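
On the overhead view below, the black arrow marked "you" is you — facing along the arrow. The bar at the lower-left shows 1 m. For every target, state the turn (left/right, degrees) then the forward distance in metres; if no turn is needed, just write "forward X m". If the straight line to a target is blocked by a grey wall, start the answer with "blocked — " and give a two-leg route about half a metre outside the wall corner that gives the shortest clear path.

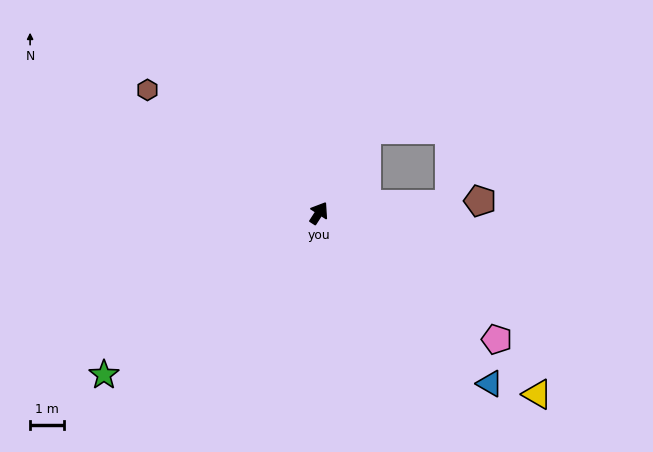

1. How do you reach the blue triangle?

turn right 102°, forward 7.2 m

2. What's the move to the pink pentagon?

turn right 93°, forward 6.5 m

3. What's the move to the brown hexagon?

turn left 87°, forward 6.3 m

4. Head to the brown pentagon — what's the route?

turn right 53°, forward 4.8 m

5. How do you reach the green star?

turn left 160°, forward 8.0 m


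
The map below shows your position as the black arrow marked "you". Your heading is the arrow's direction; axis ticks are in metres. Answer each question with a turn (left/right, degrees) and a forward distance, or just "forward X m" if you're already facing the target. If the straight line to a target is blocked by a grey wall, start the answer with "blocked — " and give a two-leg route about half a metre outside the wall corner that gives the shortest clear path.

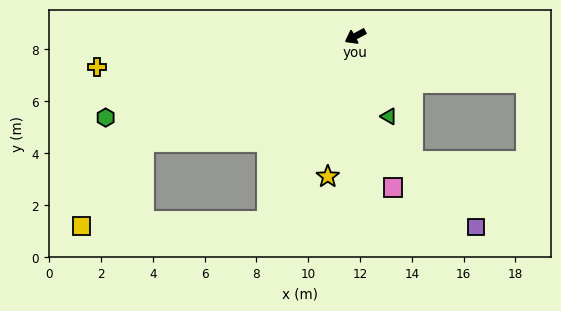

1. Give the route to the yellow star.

turn left 50°, forward 5.5 m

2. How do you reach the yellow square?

blocked — forward 9.1 m, then turn left 25°, forward 4.0 m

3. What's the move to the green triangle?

turn left 84°, forward 3.4 m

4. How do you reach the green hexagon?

turn right 10°, forward 10.1 m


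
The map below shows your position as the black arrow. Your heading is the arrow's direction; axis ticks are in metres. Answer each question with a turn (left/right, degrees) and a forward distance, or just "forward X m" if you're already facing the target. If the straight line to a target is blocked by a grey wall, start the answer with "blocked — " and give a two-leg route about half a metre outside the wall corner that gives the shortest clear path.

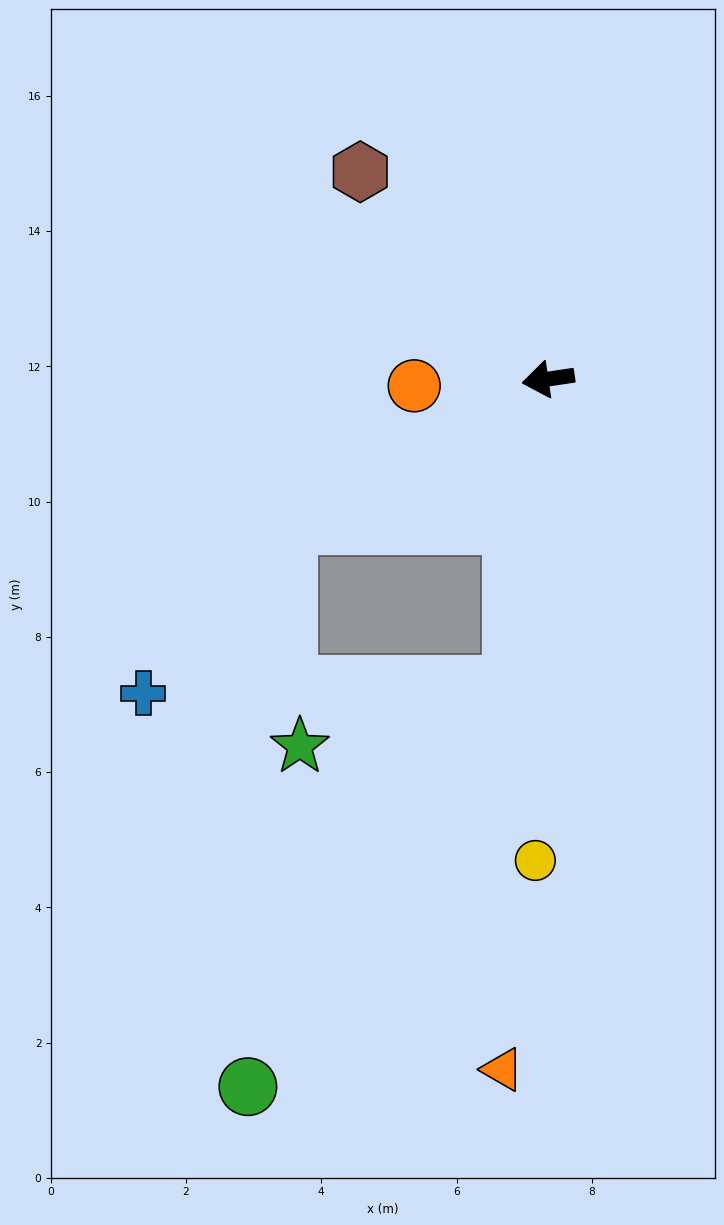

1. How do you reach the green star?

blocked — turn left 75°, forward 4.6 m, then turn right 67°, forward 3.3 m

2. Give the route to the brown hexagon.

turn right 56°, forward 4.1 m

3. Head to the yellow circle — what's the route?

turn left 80°, forward 7.1 m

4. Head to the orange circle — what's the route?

turn right 6°, forward 2.0 m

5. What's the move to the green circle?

blocked — turn left 75°, forward 4.6 m, then turn right 27°, forward 7.1 m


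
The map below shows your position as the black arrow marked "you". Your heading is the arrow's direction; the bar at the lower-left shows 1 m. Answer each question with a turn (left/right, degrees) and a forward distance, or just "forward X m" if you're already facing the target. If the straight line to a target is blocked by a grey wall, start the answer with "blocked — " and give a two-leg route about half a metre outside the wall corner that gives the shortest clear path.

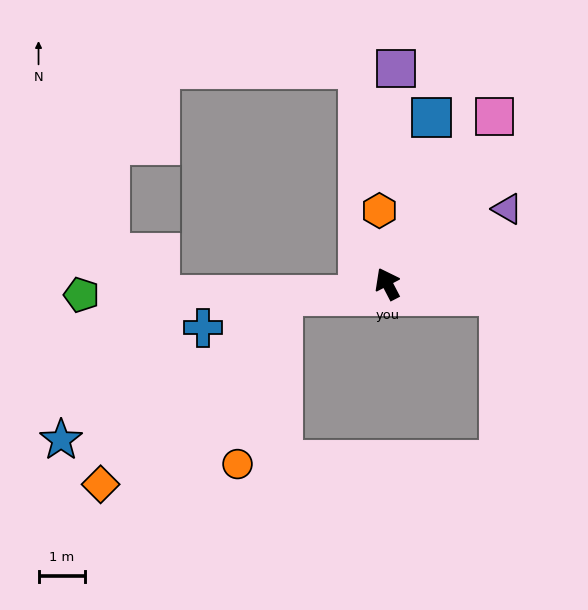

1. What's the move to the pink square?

turn right 60°, forward 4.2 m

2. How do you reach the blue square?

turn right 42°, forward 3.7 m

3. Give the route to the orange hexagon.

turn right 21°, forward 1.6 m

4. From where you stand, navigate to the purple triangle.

turn right 86°, forward 3.0 m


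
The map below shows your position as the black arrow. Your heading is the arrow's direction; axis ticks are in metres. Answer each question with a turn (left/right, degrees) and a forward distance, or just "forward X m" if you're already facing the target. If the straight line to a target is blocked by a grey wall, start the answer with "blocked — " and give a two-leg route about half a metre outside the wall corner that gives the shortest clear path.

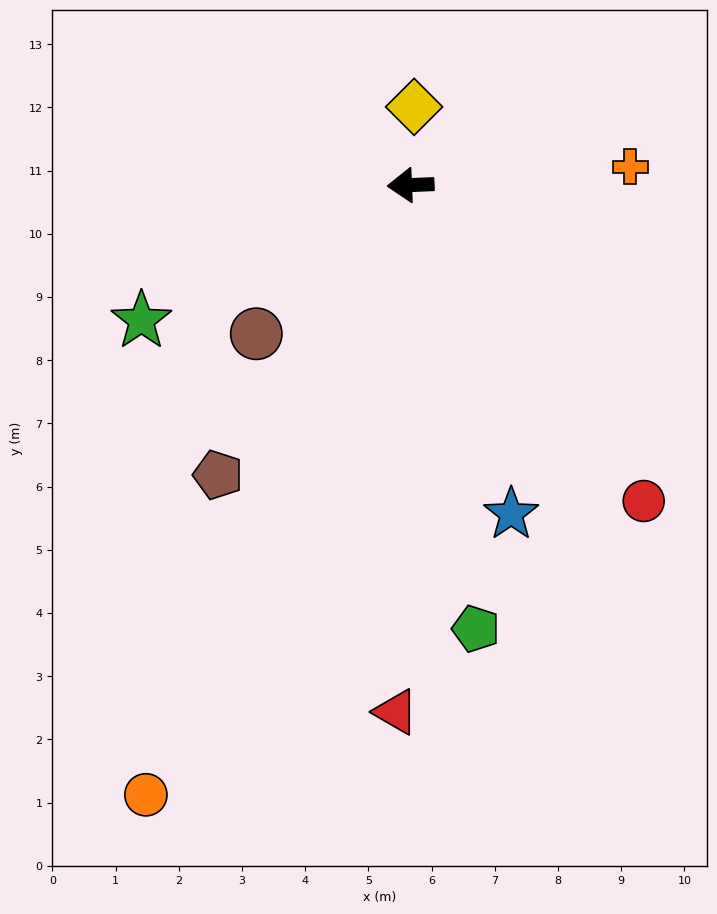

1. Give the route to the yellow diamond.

turn right 95°, forward 1.2 m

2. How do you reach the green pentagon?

turn left 96°, forward 7.1 m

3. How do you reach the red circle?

turn left 124°, forward 6.2 m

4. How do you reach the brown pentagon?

turn left 54°, forward 5.5 m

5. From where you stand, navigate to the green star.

turn left 24°, forward 4.8 m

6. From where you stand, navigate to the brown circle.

turn left 42°, forward 3.4 m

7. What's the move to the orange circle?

turn left 64°, forward 10.5 m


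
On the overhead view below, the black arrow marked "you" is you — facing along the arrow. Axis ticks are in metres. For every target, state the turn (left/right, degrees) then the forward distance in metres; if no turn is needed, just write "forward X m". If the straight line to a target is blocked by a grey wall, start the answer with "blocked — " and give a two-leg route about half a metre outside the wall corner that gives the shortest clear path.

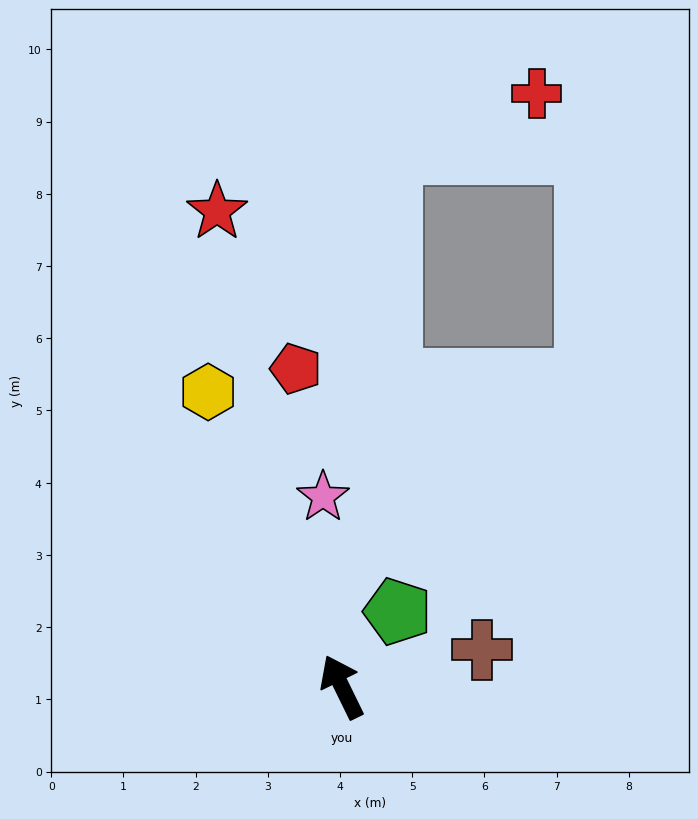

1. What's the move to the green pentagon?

turn right 63°, forward 1.3 m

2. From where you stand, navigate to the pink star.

turn right 20°, forward 2.6 m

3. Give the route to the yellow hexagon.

forward 4.5 m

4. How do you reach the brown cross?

turn right 101°, forward 2.0 m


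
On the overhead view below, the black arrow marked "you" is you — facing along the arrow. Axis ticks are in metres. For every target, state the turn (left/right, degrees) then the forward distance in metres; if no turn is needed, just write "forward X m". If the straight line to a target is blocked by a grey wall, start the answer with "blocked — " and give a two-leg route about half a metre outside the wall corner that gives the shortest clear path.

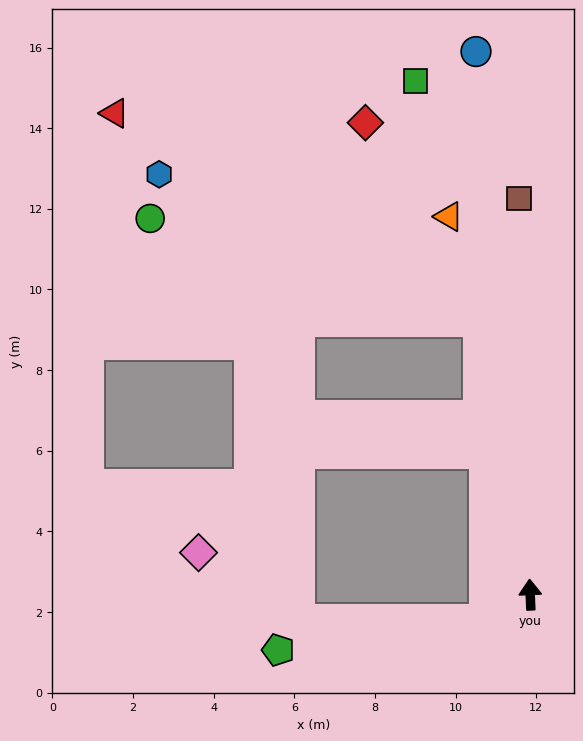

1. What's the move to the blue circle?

turn left 3°, forward 13.5 m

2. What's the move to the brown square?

forward 9.8 m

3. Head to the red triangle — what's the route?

blocked — turn left 8°, forward 6.9 m, then turn left 50°, forward 10.4 m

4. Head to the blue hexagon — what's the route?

blocked — turn left 8°, forward 6.9 m, then turn left 55°, forward 8.7 m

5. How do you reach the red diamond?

blocked — turn left 8°, forward 6.9 m, then turn left 20°, forward 5.7 m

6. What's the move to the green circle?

blocked — turn left 8°, forward 6.9 m, then turn left 62°, forward 8.6 m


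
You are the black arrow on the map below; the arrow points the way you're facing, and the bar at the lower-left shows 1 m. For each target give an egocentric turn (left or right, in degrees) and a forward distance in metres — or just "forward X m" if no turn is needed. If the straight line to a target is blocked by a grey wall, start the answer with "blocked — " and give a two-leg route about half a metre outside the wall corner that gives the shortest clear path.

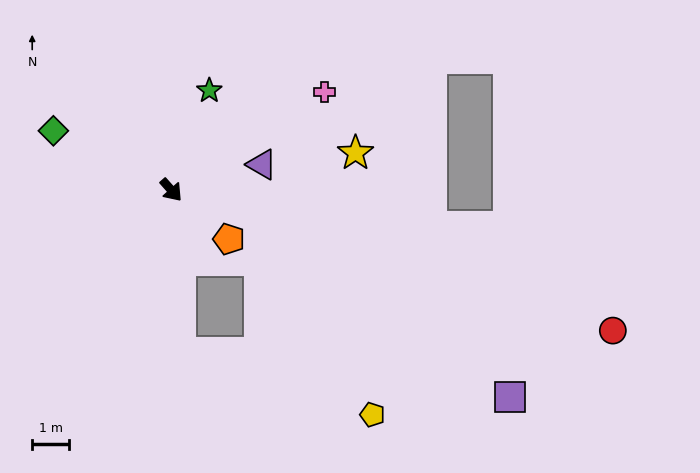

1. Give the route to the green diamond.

turn right 158°, forward 3.6 m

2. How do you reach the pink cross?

turn left 81°, forward 4.9 m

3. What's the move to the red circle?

turn left 31°, forward 12.5 m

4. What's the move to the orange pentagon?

turn left 8°, forward 2.0 m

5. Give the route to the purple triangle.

turn left 64°, forward 2.5 m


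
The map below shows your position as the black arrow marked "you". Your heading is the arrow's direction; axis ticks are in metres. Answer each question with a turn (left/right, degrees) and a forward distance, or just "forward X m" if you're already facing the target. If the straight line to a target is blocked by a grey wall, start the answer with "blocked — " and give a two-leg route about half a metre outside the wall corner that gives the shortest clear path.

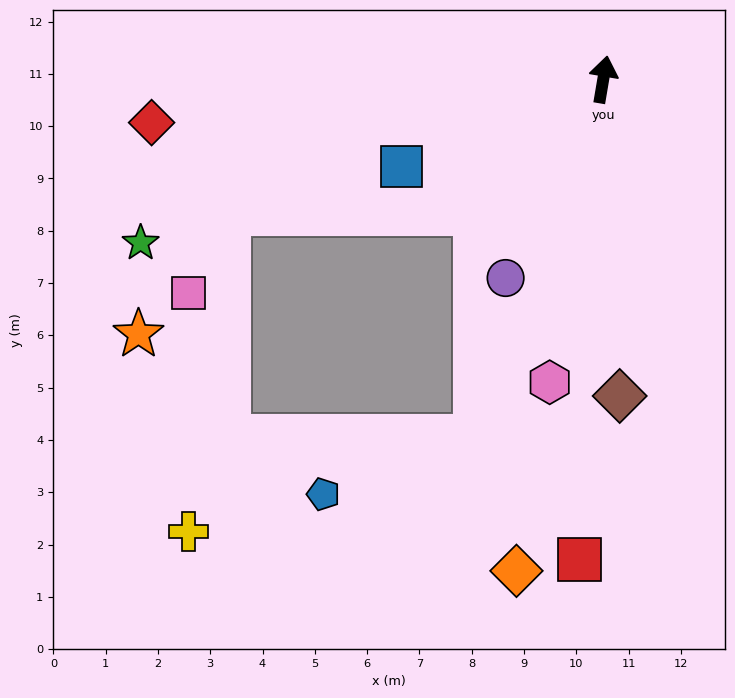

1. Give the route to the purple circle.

turn left 163°, forward 4.2 m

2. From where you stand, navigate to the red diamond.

turn left 105°, forward 8.7 m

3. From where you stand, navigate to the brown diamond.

turn right 167°, forward 6.1 m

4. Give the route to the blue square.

turn left 123°, forward 4.2 m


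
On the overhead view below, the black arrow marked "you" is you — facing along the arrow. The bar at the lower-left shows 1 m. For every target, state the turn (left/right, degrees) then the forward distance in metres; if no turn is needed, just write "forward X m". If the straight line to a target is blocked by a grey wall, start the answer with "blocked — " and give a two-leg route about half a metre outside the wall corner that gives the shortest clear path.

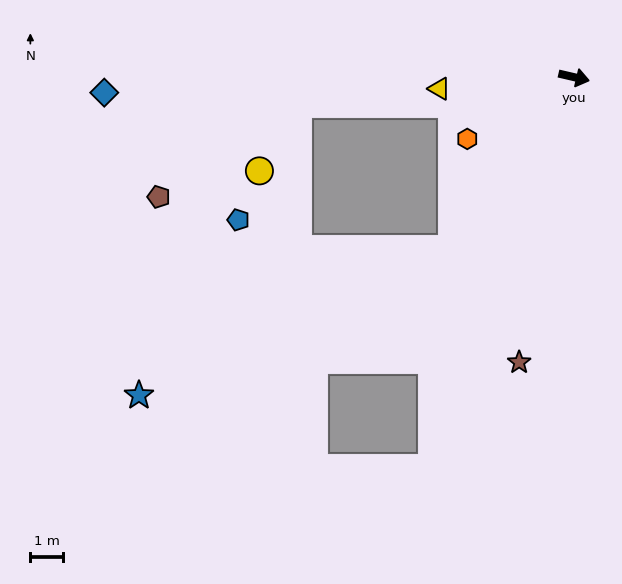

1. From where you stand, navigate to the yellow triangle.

turn right 162°, forward 4.1 m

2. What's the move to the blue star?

blocked — turn right 112°, forward 6.4 m, then turn right 30°, forward 10.5 m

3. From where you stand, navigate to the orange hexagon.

turn right 137°, forward 3.8 m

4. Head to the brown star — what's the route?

turn right 88°, forward 8.9 m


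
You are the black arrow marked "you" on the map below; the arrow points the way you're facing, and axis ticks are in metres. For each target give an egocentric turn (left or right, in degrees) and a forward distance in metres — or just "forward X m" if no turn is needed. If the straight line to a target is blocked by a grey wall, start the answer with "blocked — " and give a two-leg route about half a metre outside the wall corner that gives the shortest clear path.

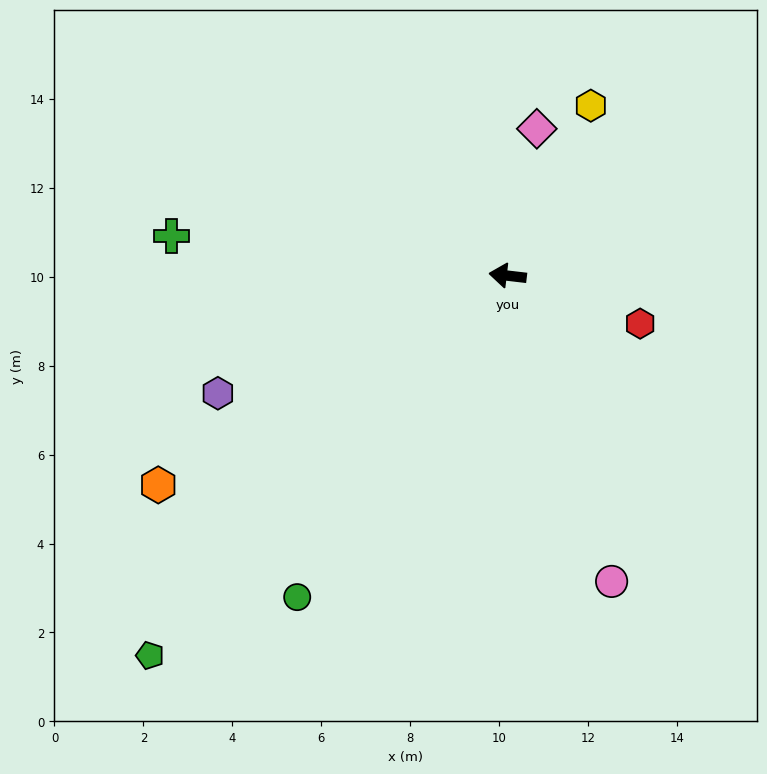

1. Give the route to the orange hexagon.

turn left 38°, forward 9.2 m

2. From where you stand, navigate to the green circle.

turn left 63°, forward 8.6 m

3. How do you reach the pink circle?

turn left 115°, forward 7.3 m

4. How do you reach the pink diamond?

turn right 95°, forward 3.4 m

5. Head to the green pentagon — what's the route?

turn left 53°, forward 11.7 m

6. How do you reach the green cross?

forward 7.6 m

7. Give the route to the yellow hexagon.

turn right 109°, forward 4.3 m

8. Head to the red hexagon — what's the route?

turn left 167°, forward 3.2 m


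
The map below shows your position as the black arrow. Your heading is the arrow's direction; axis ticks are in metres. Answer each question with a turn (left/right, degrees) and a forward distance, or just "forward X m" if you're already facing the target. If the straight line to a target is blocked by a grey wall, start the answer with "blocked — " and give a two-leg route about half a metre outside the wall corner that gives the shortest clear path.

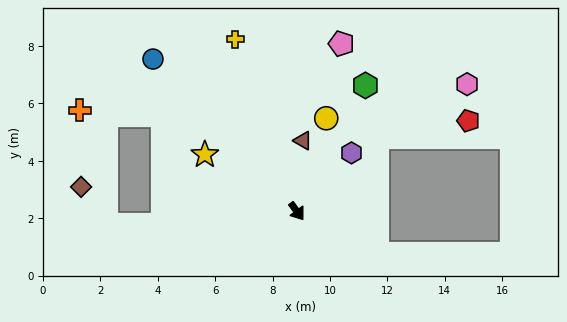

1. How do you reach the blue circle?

turn right 173°, forward 7.3 m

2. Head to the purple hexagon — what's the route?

turn left 101°, forward 2.8 m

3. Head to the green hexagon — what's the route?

turn left 115°, forward 5.0 m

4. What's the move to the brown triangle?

turn left 139°, forward 2.5 m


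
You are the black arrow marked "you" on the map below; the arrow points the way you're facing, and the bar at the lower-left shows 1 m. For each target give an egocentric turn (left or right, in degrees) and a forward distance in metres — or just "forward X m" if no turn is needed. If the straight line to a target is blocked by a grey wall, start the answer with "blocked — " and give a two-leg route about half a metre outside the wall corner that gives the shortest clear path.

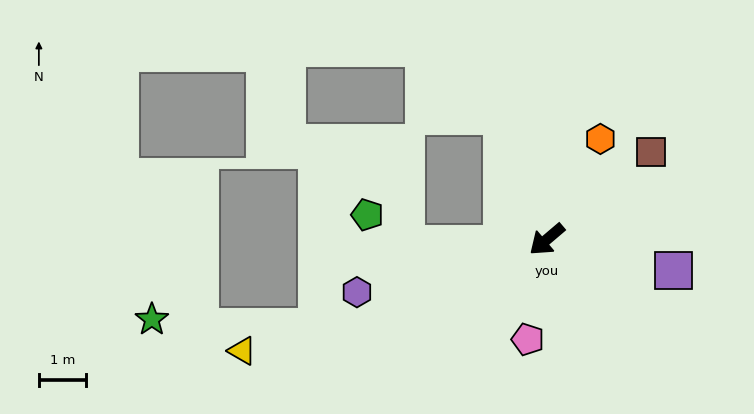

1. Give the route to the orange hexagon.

turn right 158°, forward 2.4 m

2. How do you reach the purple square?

turn left 126°, forward 2.8 m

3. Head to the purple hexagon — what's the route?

turn right 25°, forward 4.2 m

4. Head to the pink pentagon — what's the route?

turn left 39°, forward 2.2 m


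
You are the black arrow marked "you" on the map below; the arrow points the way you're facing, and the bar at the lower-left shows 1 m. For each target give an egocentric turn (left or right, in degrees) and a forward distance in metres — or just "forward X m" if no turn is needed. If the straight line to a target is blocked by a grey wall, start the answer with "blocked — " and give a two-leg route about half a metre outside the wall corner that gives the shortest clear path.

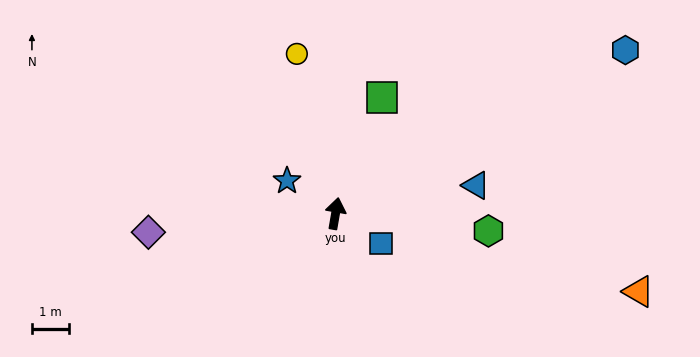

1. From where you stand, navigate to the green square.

turn right 12°, forward 3.3 m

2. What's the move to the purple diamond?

turn left 106°, forward 5.0 m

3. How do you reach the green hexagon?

turn right 87°, forward 4.1 m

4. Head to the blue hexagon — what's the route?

turn right 51°, forward 8.9 m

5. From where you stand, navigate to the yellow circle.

turn left 23°, forward 4.4 m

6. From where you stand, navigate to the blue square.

turn right 114°, forward 1.5 m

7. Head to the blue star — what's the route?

turn left 66°, forward 1.6 m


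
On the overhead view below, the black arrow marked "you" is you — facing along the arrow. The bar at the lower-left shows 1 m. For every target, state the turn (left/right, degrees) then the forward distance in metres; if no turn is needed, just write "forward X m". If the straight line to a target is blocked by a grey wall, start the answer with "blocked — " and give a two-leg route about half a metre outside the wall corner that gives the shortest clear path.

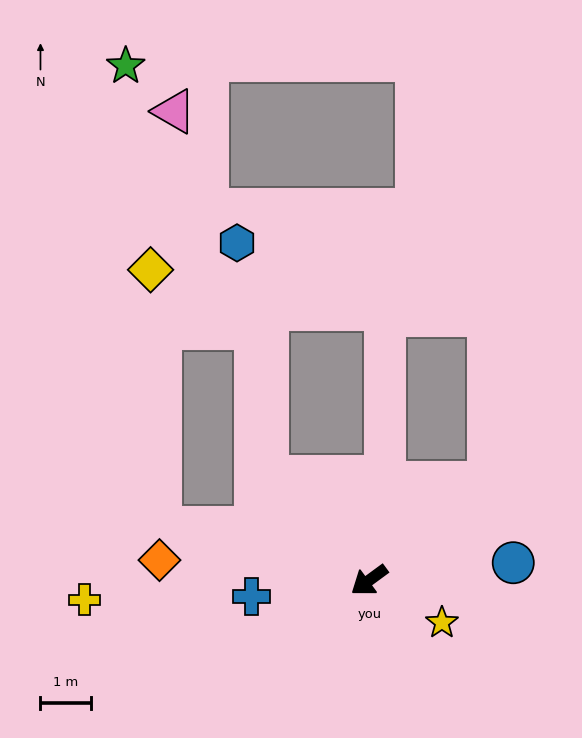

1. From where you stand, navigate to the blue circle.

turn left 151°, forward 2.9 m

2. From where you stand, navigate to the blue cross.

turn right 28°, forward 2.4 m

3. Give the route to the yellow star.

turn left 114°, forward 1.7 m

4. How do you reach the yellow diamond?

blocked — turn right 50°, forward 4.3 m, then turn right 74°, forward 5.1 m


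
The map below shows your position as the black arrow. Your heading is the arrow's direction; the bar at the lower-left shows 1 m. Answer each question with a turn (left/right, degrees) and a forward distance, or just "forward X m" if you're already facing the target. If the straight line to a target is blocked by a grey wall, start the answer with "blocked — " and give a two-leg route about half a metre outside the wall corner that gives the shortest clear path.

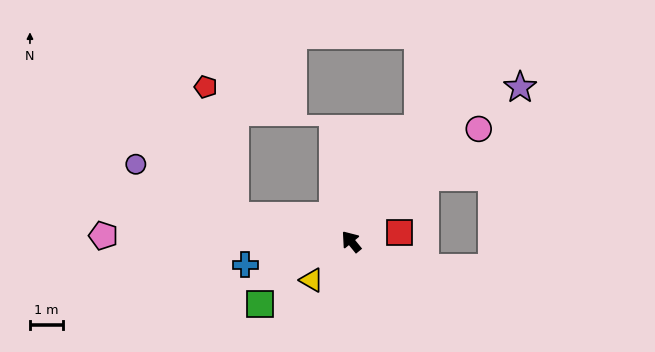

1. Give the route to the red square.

turn right 118°, forward 1.5 m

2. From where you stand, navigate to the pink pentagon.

turn left 49°, forward 7.5 m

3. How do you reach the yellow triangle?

turn left 95°, forward 1.7 m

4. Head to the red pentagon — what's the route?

blocked — turn left 38°, forward 3.6 m, then turn right 64°, forward 4.0 m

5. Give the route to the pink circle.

turn right 88°, forward 5.2 m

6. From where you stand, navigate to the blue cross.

turn left 63°, forward 3.3 m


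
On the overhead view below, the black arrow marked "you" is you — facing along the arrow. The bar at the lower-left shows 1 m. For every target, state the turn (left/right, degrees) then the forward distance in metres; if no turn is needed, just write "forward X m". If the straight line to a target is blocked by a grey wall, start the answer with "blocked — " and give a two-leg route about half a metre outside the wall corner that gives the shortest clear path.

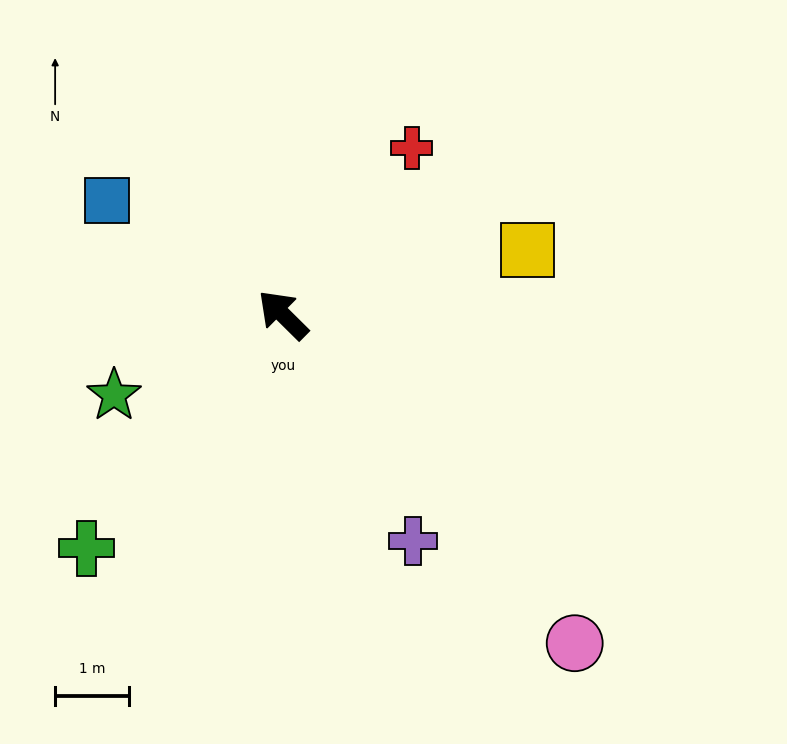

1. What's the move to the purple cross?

turn left 165°, forward 3.5 m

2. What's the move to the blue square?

turn left 12°, forward 2.8 m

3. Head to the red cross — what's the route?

turn right 83°, forward 2.9 m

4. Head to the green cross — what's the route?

turn left 95°, forward 4.1 m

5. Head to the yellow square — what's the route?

turn right 120°, forward 3.4 m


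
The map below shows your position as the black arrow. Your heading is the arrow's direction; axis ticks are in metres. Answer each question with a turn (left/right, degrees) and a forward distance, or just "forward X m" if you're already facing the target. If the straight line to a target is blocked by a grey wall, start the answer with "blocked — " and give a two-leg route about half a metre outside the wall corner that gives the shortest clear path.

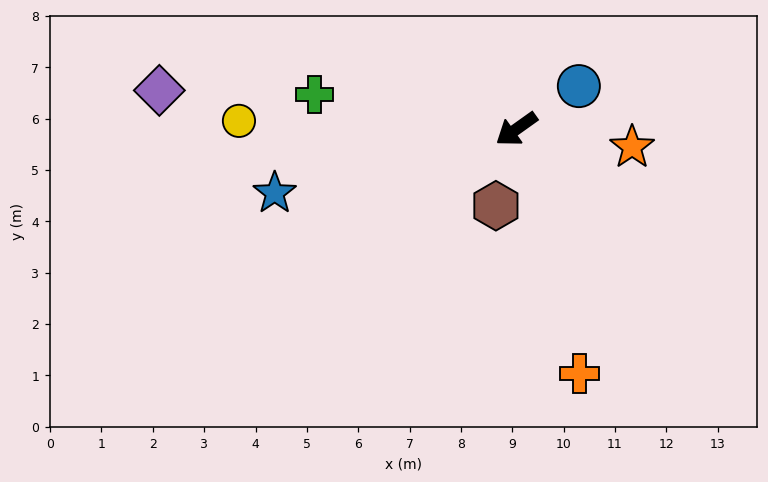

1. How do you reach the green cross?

turn right 45°, forward 4.0 m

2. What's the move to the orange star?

turn left 136°, forward 2.3 m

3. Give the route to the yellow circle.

turn right 37°, forward 5.4 m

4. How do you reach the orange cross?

turn left 69°, forward 4.9 m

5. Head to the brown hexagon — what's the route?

turn left 40°, forward 1.5 m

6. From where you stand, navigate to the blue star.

turn right 21°, forward 4.9 m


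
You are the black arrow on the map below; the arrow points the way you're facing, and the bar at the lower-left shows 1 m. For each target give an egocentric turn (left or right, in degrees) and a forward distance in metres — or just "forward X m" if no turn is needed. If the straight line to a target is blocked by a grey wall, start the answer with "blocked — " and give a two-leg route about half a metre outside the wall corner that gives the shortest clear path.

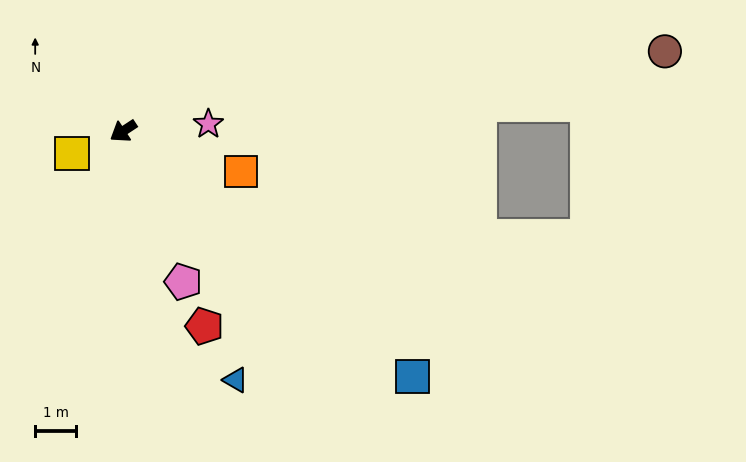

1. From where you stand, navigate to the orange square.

turn left 128°, forward 3.1 m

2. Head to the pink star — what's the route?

turn left 151°, forward 2.1 m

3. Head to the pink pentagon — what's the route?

turn left 78°, forward 4.0 m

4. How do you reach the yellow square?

turn right 10°, forward 1.4 m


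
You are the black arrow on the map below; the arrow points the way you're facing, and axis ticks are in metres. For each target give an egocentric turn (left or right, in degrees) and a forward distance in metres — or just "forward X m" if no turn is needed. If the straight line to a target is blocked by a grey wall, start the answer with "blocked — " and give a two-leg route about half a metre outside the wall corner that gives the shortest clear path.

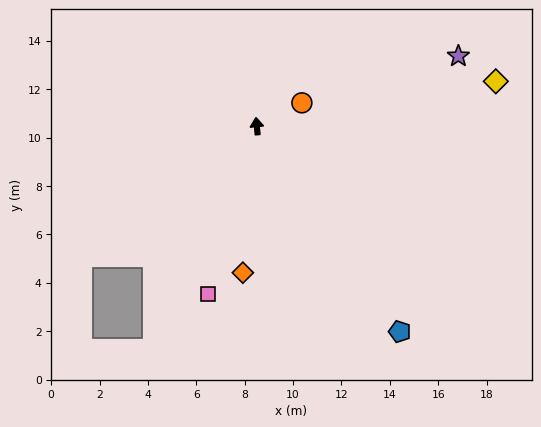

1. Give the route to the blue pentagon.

turn right 151°, forward 10.3 m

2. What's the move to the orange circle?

turn right 68°, forward 2.1 m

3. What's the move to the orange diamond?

turn left 169°, forward 6.1 m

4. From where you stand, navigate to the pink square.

turn left 158°, forward 7.2 m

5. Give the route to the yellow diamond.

turn right 85°, forward 10.1 m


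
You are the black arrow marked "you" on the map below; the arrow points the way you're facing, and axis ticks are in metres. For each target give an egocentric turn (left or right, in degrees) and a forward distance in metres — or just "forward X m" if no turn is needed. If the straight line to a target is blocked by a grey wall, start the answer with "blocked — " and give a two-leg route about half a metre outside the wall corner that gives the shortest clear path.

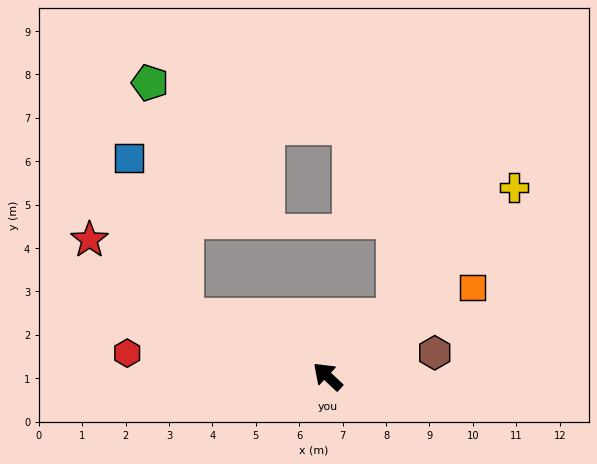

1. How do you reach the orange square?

turn right 105°, forward 3.9 m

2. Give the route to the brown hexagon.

turn right 125°, forward 2.5 m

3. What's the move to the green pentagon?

blocked — turn left 20°, forward 3.6 m, then turn right 58°, forward 5.4 m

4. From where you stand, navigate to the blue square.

blocked — turn left 20°, forward 3.6 m, then turn right 47°, forward 3.9 m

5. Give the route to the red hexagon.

turn left 36°, forward 4.6 m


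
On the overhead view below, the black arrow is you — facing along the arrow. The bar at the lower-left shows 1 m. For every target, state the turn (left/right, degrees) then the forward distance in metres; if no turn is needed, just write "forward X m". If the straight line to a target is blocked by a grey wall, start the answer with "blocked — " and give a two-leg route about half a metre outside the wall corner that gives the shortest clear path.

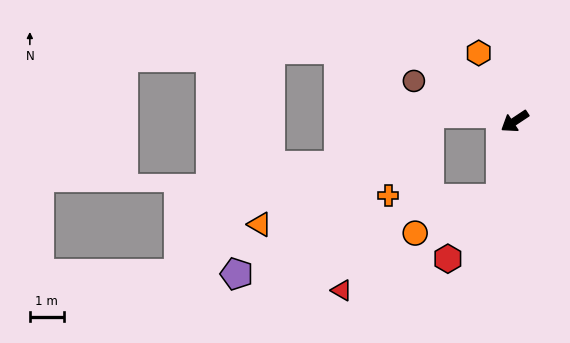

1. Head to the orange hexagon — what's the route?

turn right 96°, forward 2.3 m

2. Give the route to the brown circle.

turn right 55°, forward 3.2 m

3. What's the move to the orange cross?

blocked — turn left 46°, forward 2.3 m, then turn right 81°, forward 3.3 m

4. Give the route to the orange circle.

blocked — turn left 46°, forward 2.3 m, then turn right 57°, forward 2.7 m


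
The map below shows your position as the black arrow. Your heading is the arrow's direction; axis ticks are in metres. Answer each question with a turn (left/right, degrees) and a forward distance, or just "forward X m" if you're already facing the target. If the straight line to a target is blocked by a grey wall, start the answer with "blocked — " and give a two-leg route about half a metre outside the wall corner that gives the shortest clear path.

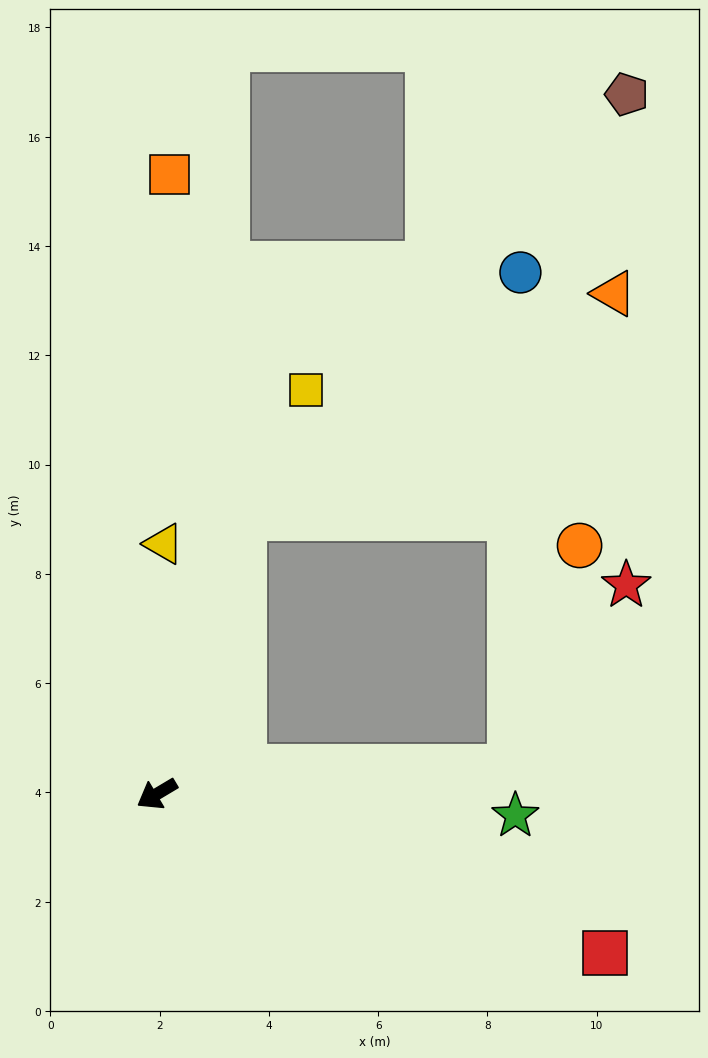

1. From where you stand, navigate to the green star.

turn left 146°, forward 6.6 m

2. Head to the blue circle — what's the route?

blocked — turn right 138°, forward 5.3 m, then turn right 31°, forward 6.8 m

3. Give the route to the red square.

turn left 130°, forward 8.7 m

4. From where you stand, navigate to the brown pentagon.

blocked — turn right 138°, forward 5.3 m, then turn right 25°, forward 10.4 m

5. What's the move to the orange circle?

blocked — turn left 153°, forward 6.5 m, then turn left 69°, forward 4.3 m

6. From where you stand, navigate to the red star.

blocked — turn left 153°, forward 6.5 m, then turn left 54°, forward 4.0 m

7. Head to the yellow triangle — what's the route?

turn right 122°, forward 4.6 m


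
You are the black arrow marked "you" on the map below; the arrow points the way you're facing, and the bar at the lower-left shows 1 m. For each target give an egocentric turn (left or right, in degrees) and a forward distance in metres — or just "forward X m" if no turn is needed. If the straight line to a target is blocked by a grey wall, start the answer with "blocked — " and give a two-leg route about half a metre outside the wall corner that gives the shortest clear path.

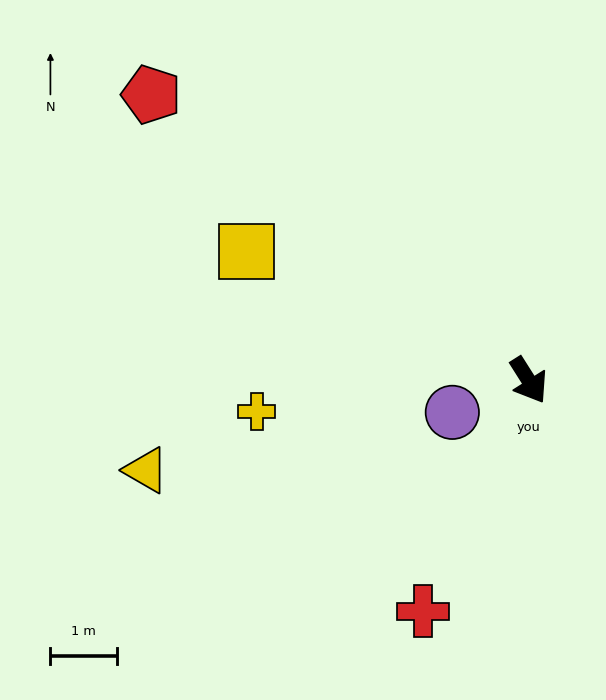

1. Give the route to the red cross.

turn right 57°, forward 3.8 m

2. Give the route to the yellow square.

turn right 147°, forward 4.6 m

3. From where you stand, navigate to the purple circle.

turn right 100°, forward 1.2 m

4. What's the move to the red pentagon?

turn right 159°, forward 7.1 m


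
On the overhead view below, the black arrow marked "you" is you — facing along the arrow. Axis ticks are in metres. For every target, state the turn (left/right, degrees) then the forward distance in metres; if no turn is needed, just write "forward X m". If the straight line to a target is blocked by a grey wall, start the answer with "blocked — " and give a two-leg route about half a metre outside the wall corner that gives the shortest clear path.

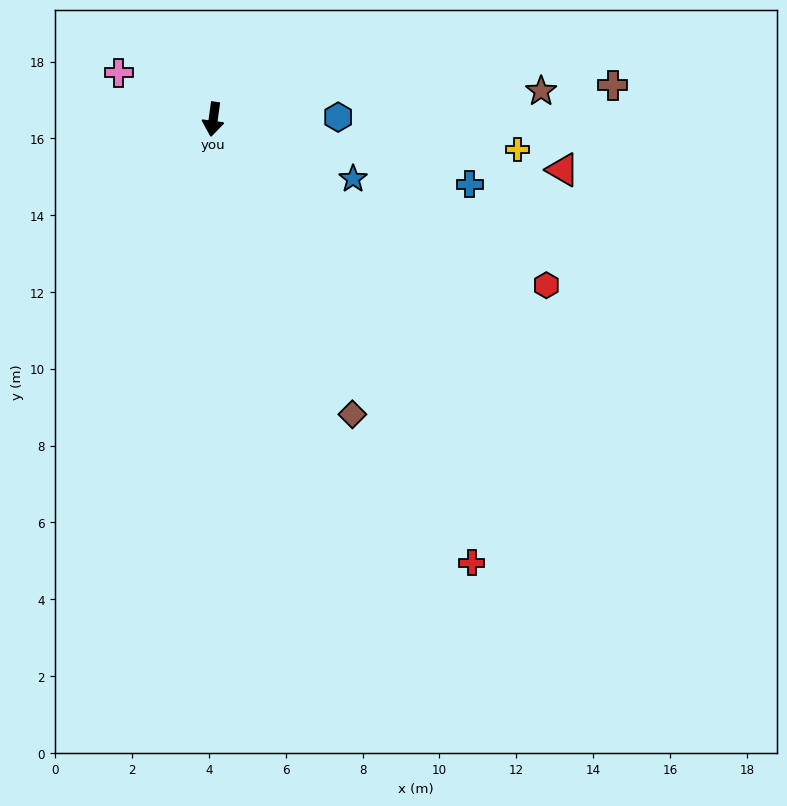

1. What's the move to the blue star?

turn left 75°, forward 4.0 m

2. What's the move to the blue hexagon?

turn left 99°, forward 3.3 m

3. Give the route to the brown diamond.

turn left 33°, forward 8.5 m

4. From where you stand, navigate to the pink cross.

turn right 108°, forward 2.7 m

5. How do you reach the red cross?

turn left 38°, forward 13.4 m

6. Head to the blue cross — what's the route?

turn left 84°, forward 6.9 m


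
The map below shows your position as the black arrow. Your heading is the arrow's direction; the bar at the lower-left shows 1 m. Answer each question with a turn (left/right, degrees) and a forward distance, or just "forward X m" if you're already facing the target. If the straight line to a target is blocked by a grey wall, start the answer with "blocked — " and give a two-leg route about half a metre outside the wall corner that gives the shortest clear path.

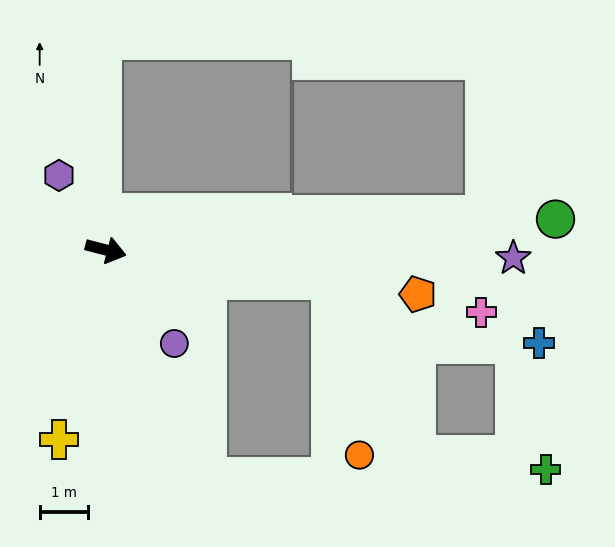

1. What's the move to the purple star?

turn left 13°, forward 8.5 m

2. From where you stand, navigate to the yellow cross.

turn right 89°, forward 4.1 m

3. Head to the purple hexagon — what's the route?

turn left 137°, forward 1.8 m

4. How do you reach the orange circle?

blocked — turn left 7°, forward 4.7 m, then turn right 73°, forward 3.7 m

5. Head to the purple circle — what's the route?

turn right 39°, forward 2.4 m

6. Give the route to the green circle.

turn left 19°, forward 9.4 m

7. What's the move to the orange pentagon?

turn left 7°, forward 6.6 m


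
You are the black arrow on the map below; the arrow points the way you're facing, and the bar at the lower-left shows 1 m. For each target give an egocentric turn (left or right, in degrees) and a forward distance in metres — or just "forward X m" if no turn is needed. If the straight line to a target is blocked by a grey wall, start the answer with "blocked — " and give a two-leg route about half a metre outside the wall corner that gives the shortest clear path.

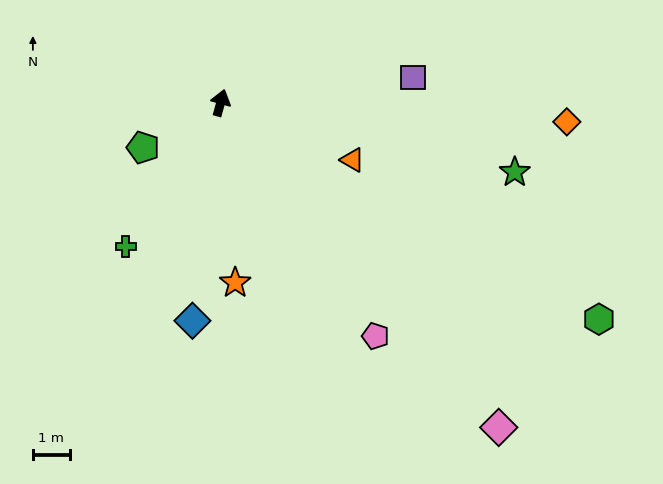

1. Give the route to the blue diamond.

turn right 172°, forward 6.0 m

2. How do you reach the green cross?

turn left 162°, forward 4.7 m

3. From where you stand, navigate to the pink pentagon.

turn right 131°, forward 7.6 m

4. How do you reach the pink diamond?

turn right 124°, forward 11.6 m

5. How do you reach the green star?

turn right 88°, forward 8.2 m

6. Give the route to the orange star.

turn right 160°, forward 4.9 m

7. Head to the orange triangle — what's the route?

turn right 98°, forward 3.9 m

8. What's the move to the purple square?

turn right 67°, forward 5.3 m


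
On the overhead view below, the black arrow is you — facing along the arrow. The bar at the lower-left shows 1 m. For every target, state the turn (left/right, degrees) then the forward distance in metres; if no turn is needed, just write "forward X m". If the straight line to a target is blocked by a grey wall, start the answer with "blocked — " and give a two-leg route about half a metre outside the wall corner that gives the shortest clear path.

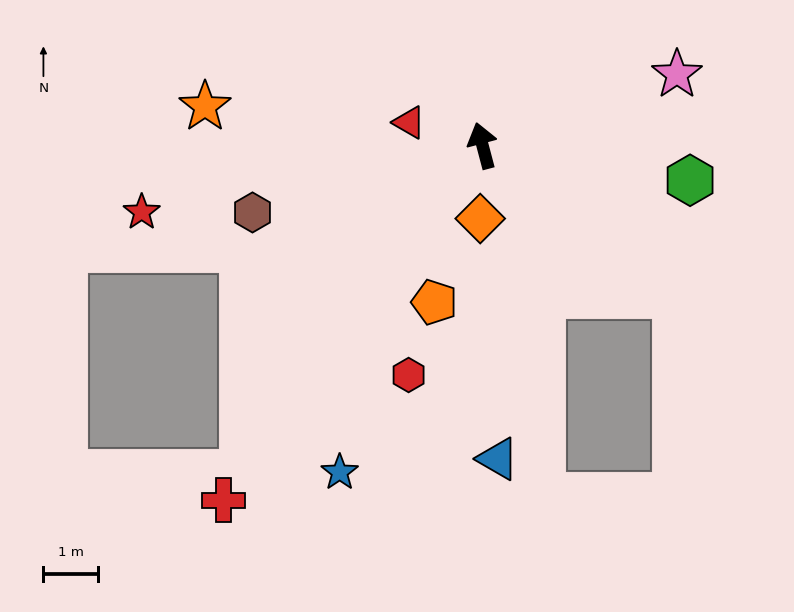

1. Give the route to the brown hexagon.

turn left 91°, forward 4.4 m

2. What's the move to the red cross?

turn left 129°, forward 8.1 m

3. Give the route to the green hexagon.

turn right 114°, forward 3.9 m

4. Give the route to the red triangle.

turn left 58°, forward 1.4 m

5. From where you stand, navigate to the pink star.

turn right 85°, forward 3.8 m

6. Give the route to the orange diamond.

turn left 163°, forward 1.3 m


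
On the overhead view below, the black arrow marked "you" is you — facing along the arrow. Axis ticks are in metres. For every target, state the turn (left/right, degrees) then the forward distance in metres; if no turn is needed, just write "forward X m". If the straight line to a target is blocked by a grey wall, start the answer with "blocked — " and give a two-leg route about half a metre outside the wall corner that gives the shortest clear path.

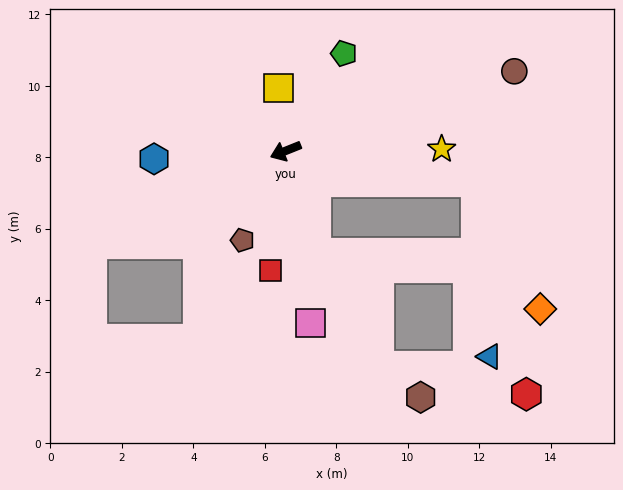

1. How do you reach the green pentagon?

turn right 143°, forward 3.2 m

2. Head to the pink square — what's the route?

turn left 76°, forward 4.9 m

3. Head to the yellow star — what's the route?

turn left 159°, forward 4.4 m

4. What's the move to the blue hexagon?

turn right 18°, forward 3.7 m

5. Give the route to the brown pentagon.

turn left 42°, forward 2.8 m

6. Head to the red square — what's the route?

turn left 61°, forward 3.4 m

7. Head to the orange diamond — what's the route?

blocked — turn left 149°, forward 5.4 m, then turn right 54°, forward 4.0 m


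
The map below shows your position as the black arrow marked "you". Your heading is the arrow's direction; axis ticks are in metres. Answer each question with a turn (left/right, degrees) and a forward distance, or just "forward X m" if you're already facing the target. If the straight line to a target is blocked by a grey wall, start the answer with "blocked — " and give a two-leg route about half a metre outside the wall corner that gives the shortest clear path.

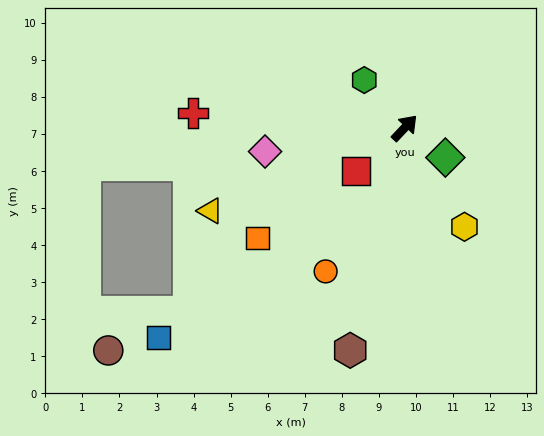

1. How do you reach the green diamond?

turn right 83°, forward 1.4 m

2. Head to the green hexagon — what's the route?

turn left 84°, forward 1.7 m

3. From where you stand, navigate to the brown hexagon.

turn right 150°, forward 6.2 m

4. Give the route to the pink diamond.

turn left 143°, forward 3.8 m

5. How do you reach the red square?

turn left 175°, forward 1.8 m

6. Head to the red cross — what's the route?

turn left 129°, forward 5.7 m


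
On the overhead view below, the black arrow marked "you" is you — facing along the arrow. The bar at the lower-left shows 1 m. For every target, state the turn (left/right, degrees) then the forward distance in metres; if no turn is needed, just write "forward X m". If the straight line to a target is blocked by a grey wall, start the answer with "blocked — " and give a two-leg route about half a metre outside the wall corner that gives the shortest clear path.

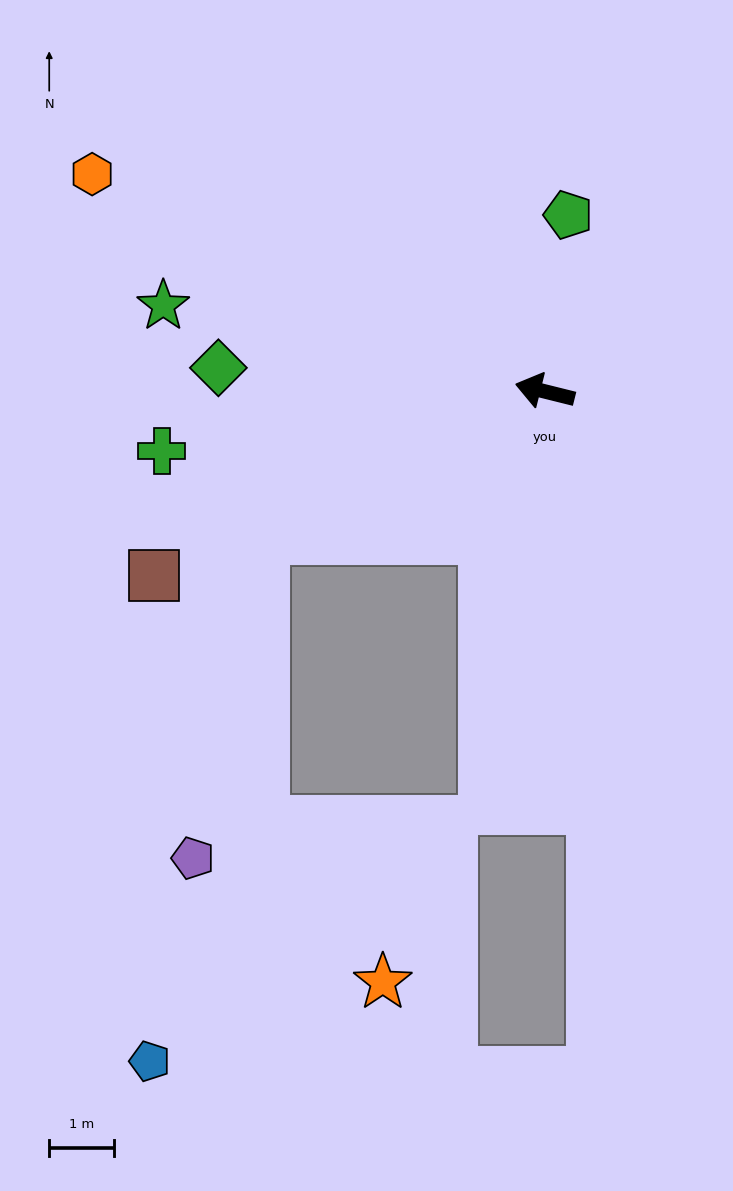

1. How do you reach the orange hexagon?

turn right 12°, forward 7.8 m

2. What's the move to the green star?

forward 6.0 m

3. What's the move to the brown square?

turn left 39°, forward 6.7 m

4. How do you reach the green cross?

turn left 23°, forward 6.0 m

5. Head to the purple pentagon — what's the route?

blocked — turn left 41°, forward 4.9 m, then turn left 51°, forward 5.1 m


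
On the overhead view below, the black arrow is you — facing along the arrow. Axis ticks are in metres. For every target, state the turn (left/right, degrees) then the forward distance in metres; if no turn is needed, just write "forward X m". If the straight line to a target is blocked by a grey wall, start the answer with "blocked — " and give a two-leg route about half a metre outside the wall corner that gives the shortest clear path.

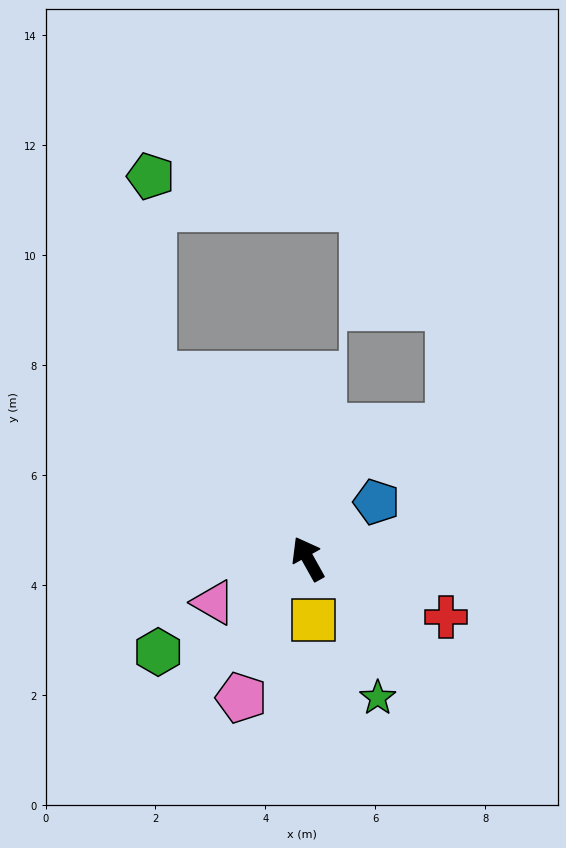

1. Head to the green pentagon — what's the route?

blocked — turn left 11°, forward 4.4 m, then turn right 39°, forward 3.6 m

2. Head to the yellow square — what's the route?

turn left 156°, forward 1.1 m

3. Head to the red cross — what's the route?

turn right 142°, forward 2.7 m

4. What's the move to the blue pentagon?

turn right 80°, forward 1.6 m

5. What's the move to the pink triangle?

turn left 86°, forward 1.9 m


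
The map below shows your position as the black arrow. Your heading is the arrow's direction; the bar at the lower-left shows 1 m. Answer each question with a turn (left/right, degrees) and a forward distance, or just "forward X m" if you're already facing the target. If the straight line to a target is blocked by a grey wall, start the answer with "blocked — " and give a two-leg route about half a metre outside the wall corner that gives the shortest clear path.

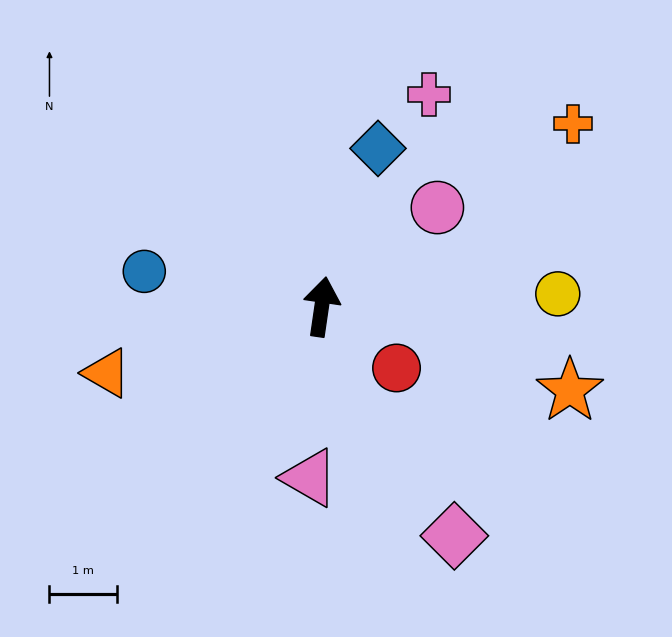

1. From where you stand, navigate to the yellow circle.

turn right 79°, forward 3.5 m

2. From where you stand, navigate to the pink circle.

turn right 41°, forward 2.3 m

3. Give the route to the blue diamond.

turn right 11°, forward 2.5 m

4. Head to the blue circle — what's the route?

turn left 87°, forward 2.7 m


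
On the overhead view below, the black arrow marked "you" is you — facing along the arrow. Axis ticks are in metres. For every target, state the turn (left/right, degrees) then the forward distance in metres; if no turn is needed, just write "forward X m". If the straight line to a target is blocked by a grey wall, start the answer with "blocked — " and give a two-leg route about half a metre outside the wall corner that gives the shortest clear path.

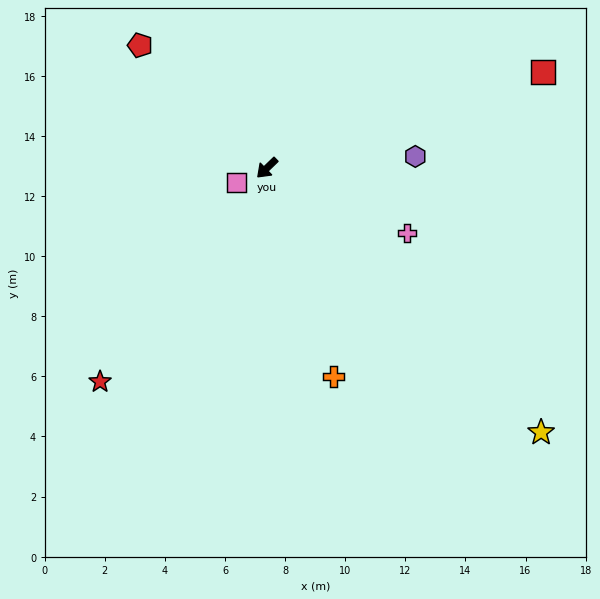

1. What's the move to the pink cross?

turn left 111°, forward 5.1 m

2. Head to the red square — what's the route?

turn left 155°, forward 9.7 m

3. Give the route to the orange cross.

turn left 64°, forward 7.3 m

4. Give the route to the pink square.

turn right 18°, forward 1.1 m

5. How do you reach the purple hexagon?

turn left 140°, forward 5.0 m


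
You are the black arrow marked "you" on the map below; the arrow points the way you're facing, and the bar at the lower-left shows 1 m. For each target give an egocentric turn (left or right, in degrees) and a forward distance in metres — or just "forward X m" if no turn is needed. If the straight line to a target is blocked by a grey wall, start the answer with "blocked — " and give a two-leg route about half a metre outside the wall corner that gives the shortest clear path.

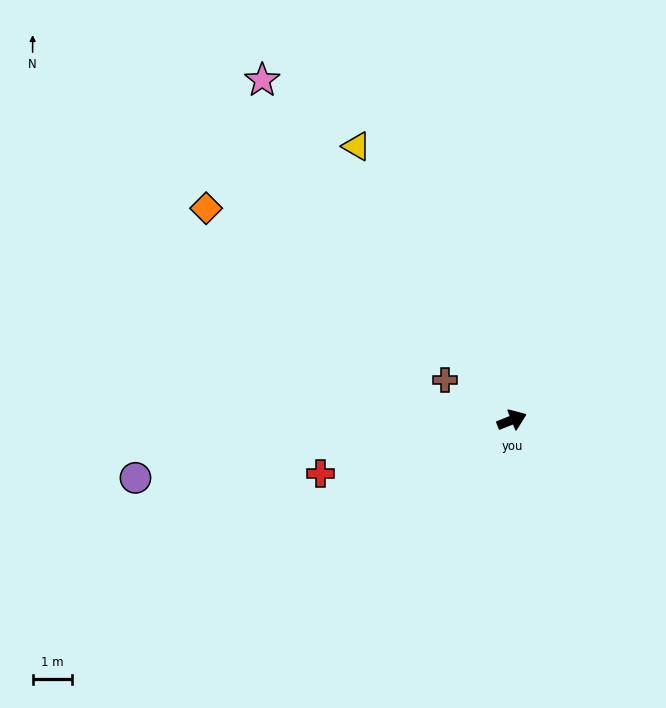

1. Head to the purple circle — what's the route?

turn left 167°, forward 9.8 m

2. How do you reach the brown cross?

turn left 128°, forward 2.0 m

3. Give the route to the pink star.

turn left 105°, forward 10.8 m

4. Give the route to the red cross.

turn left 174°, forward 5.1 m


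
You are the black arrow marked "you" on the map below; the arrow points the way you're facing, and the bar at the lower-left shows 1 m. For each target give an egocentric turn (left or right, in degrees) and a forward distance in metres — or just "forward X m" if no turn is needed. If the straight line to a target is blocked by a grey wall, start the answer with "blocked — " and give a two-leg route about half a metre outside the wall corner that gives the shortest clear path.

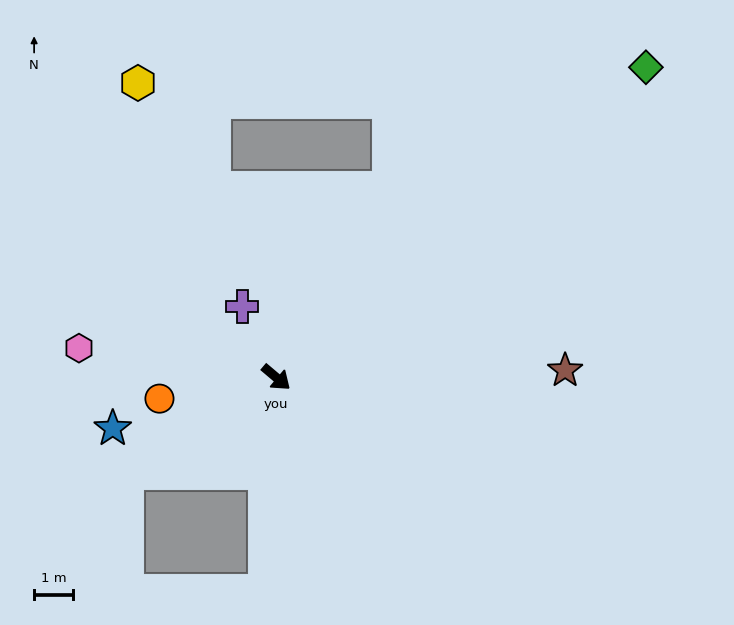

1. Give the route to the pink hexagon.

turn right 148°, forward 5.1 m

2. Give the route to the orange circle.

turn right 130°, forward 3.0 m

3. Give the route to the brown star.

turn left 42°, forward 7.4 m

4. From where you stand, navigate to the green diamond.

turn left 80°, forward 12.3 m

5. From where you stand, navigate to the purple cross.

turn left 156°, forward 2.0 m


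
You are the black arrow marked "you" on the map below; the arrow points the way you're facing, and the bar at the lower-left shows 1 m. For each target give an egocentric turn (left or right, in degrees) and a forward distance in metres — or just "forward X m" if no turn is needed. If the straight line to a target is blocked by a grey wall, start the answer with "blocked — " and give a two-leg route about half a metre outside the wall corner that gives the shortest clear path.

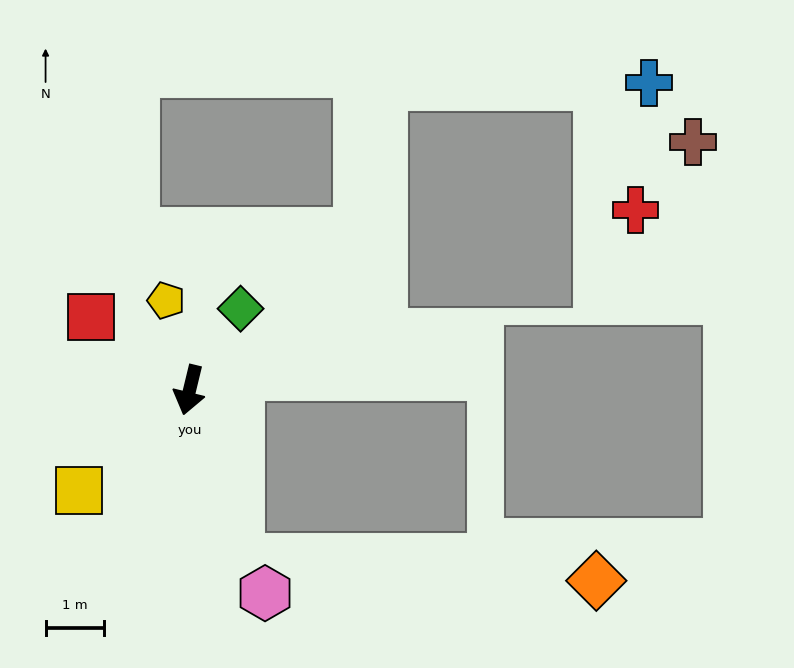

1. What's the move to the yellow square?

turn right 34°, forward 2.6 m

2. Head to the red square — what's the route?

turn right 113°, forward 2.1 m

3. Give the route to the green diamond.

turn left 162°, forward 1.6 m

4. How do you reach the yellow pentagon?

turn right 152°, forward 1.6 m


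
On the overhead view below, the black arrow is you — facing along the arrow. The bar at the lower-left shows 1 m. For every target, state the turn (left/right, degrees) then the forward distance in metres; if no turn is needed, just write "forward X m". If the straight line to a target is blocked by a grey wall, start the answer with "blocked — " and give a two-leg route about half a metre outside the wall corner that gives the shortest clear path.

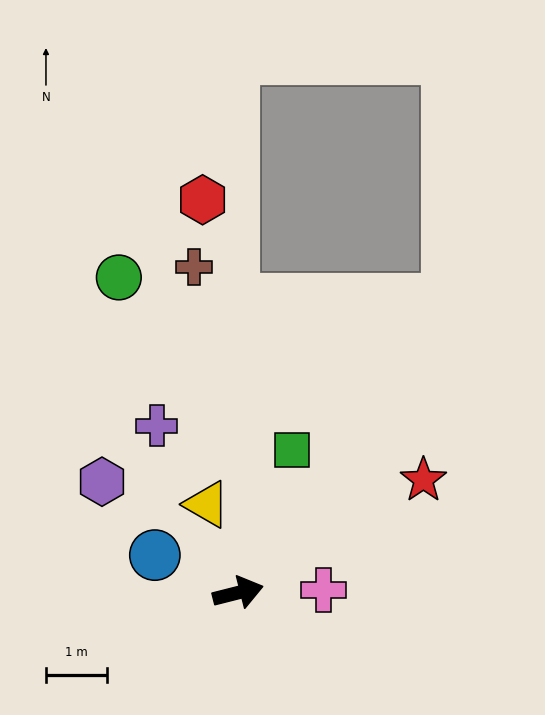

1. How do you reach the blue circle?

turn left 141°, forward 1.5 m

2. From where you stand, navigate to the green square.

turn left 55°, forward 2.5 m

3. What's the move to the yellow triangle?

turn left 95°, forward 1.5 m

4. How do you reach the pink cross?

turn right 12°, forward 1.4 m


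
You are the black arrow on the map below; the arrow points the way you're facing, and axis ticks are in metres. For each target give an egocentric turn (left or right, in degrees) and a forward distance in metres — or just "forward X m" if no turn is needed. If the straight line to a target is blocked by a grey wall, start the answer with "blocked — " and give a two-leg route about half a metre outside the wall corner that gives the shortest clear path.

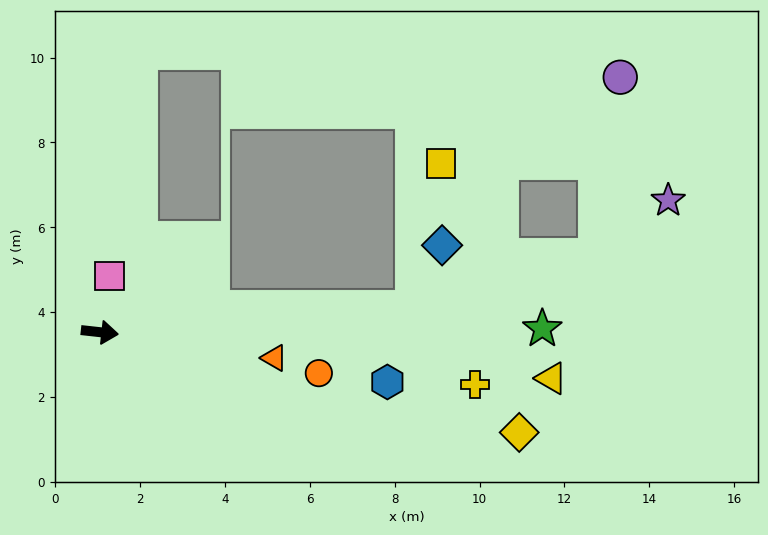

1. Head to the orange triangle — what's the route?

turn right 2°, forward 4.2 m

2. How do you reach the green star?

turn left 7°, forward 10.4 m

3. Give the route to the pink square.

turn left 86°, forward 1.3 m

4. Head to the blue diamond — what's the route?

blocked — turn left 11°, forward 7.4 m, then turn left 61°, forward 1.6 m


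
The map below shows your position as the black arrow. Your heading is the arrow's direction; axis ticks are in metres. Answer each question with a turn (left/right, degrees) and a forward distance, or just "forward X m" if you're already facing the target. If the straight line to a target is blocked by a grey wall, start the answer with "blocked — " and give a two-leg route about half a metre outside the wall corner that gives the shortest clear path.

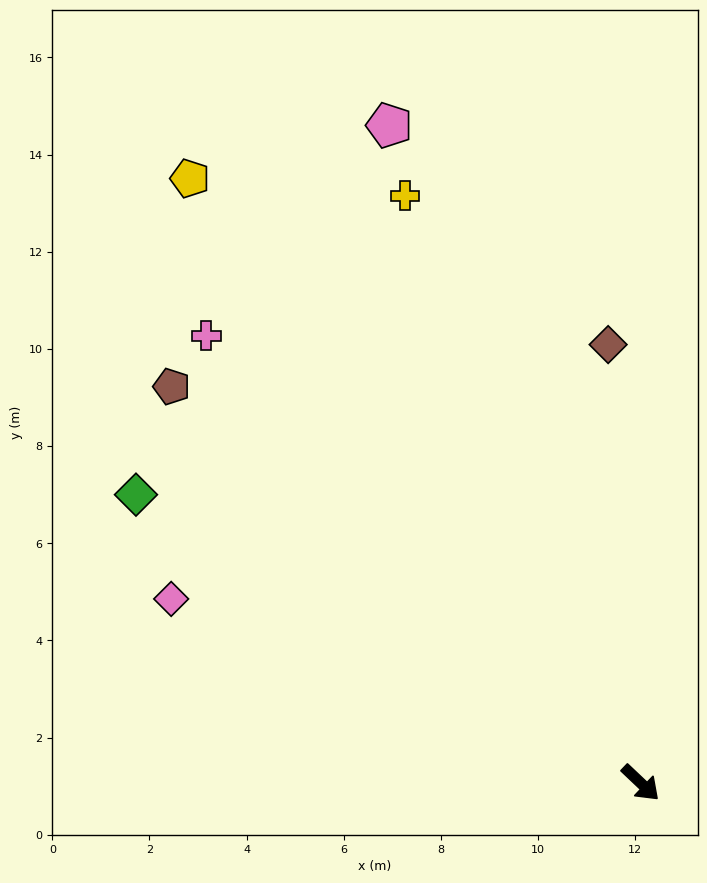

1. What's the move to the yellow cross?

turn left 155°, forward 13.0 m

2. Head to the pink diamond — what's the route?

turn right 158°, forward 10.4 m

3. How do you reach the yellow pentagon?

turn left 170°, forward 15.5 m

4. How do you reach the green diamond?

turn right 166°, forward 12.0 m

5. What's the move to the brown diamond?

turn left 138°, forward 9.0 m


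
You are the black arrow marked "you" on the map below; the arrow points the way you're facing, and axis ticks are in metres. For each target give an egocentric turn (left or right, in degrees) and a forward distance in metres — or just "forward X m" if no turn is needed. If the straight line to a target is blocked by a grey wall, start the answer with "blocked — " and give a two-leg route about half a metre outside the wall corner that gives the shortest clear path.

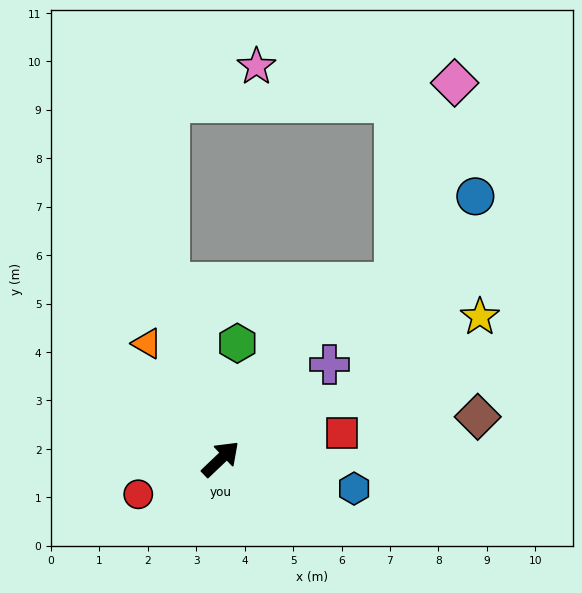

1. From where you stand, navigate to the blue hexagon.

turn right 56°, forward 2.8 m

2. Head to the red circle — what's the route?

turn left 160°, forward 1.9 m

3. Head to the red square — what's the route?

turn right 32°, forward 2.6 m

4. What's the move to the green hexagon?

turn left 38°, forward 2.4 m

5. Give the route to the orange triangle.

turn left 79°, forward 2.8 m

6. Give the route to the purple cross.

turn right 3°, forward 3.0 m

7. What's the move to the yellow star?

turn right 15°, forward 6.1 m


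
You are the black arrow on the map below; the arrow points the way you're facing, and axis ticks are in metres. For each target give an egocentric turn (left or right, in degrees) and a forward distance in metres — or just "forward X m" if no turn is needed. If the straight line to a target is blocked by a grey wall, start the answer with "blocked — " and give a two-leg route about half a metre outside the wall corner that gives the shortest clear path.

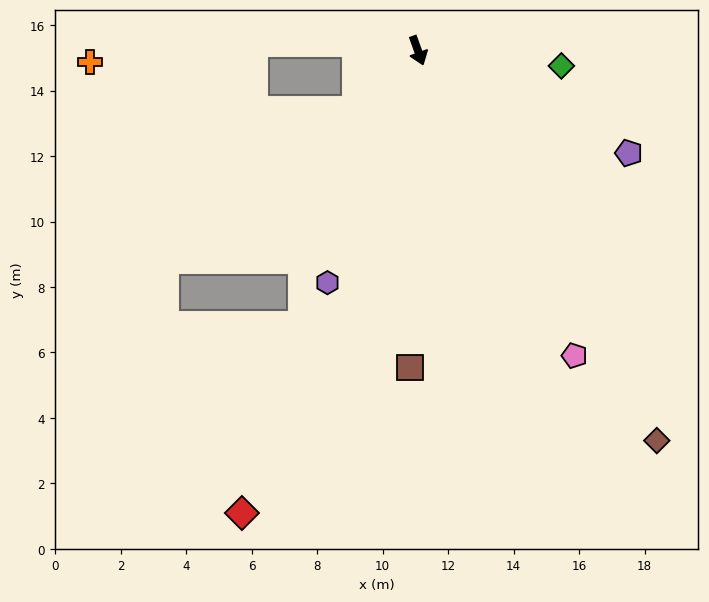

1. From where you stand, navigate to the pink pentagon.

turn left 7°, forward 10.5 m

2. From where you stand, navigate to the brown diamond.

turn left 12°, forward 14.0 m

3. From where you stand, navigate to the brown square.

turn right 21°, forward 9.7 m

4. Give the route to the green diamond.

turn left 64°, forward 4.4 m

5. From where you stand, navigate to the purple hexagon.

turn right 41°, forward 7.6 m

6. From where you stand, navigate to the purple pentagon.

turn left 44°, forward 7.2 m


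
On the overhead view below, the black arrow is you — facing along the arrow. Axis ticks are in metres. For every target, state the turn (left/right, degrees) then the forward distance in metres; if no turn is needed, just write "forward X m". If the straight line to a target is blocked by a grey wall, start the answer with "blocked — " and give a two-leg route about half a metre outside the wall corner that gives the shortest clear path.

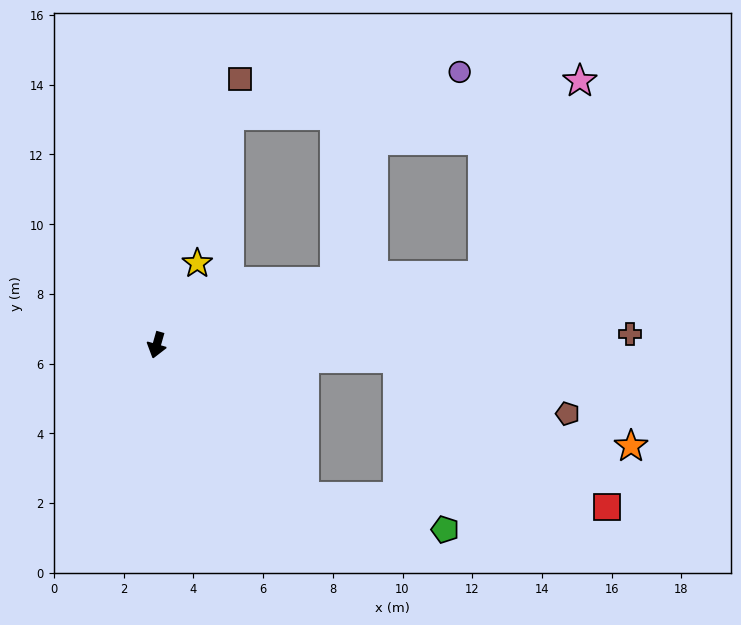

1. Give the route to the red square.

blocked — turn left 103°, forward 6.9 m, then turn right 33°, forward 7.4 m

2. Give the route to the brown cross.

turn left 107°, forward 13.6 m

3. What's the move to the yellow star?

turn left 169°, forward 2.6 m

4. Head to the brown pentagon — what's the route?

blocked — turn left 103°, forward 6.9 m, then turn right 15°, forward 5.1 m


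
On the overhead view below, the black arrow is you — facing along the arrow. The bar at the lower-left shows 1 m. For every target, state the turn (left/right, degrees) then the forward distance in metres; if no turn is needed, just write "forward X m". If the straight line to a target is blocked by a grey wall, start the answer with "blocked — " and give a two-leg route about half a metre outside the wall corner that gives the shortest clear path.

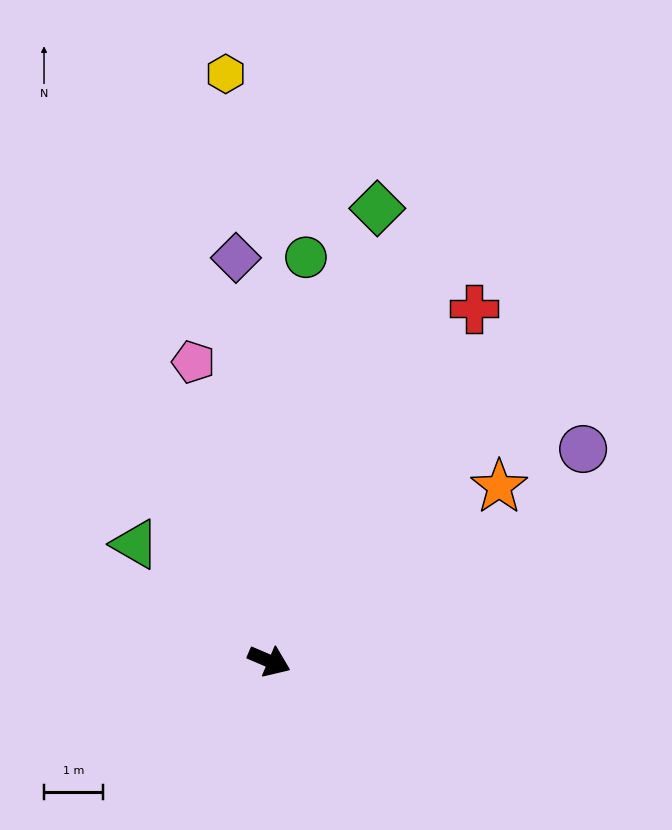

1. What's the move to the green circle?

turn left 108°, forward 6.9 m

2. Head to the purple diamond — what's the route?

turn left 118°, forward 6.9 m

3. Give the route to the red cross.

turn left 83°, forward 7.0 m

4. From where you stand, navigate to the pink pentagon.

turn left 127°, forward 5.3 m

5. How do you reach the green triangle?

turn left 162°, forward 3.0 m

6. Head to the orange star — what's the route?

turn left 60°, forward 4.9 m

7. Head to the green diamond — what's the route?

turn left 100°, forward 7.9 m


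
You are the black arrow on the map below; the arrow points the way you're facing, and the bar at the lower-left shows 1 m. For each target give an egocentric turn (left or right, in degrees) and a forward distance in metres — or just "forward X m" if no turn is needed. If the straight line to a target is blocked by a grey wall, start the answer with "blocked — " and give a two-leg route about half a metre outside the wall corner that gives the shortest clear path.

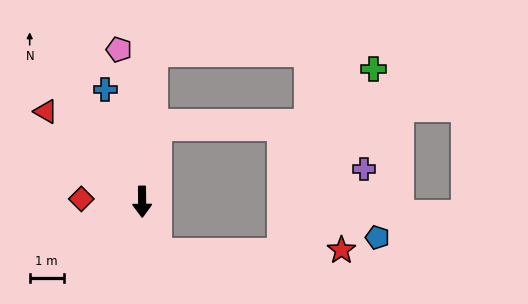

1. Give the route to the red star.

blocked — turn left 16°, forward 1.6 m, then turn left 74°, forward 5.4 m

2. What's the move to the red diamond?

turn right 93°, forward 1.8 m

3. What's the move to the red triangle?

turn right 134°, forward 3.9 m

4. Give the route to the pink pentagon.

turn right 172°, forward 4.5 m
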